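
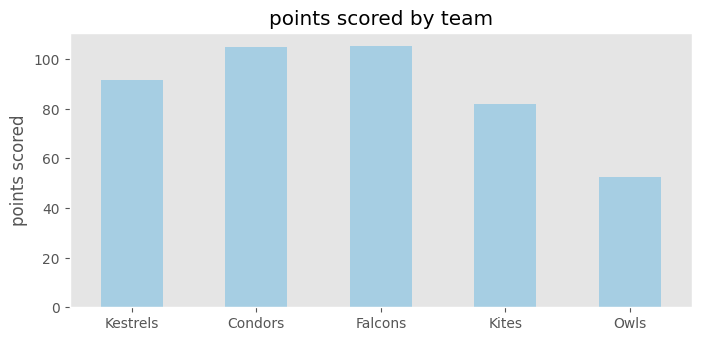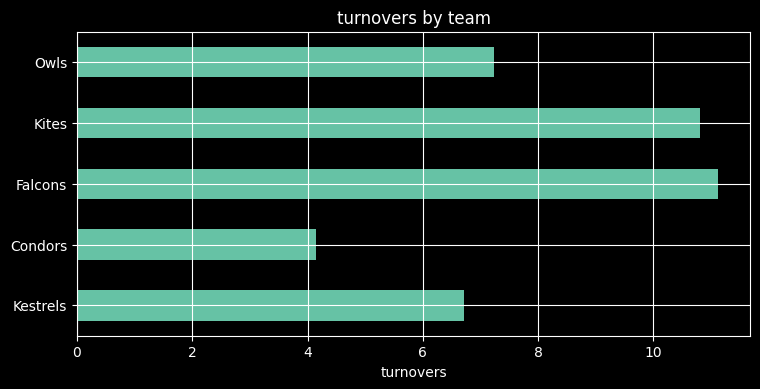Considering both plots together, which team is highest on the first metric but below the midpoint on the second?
Condors

Chart 2 median turnovers ≈ 8; below-median teams: Kestrels, Condors. Among those, Condors has the highest points scored (≈ 100).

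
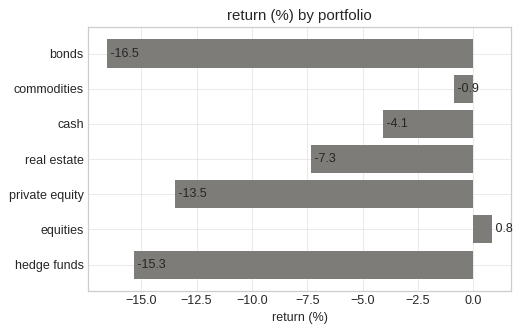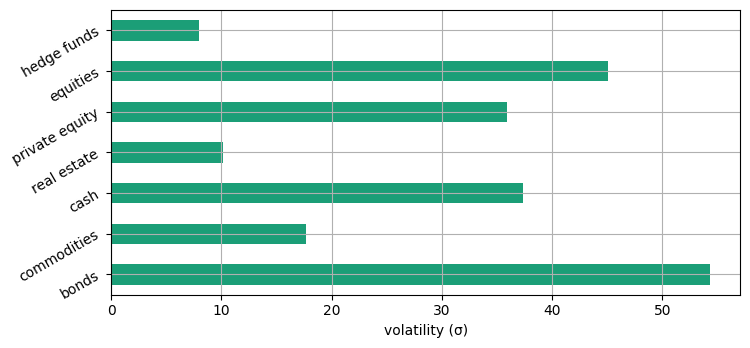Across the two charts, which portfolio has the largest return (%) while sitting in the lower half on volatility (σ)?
commodities

Chart 2 median volatility (σ) ≈ 35; below-median portfolios: commodities, real estate, hedge funds. Among those, commodities has the highest return (%) (≈ -0.9).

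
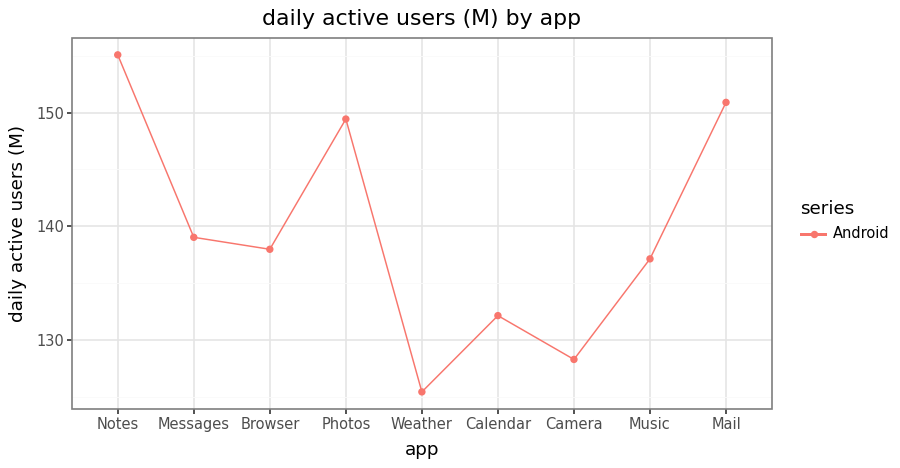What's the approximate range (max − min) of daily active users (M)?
≈ 30

Max Notes ≈ 155, min Weather ≈ 125; range ≈ 30.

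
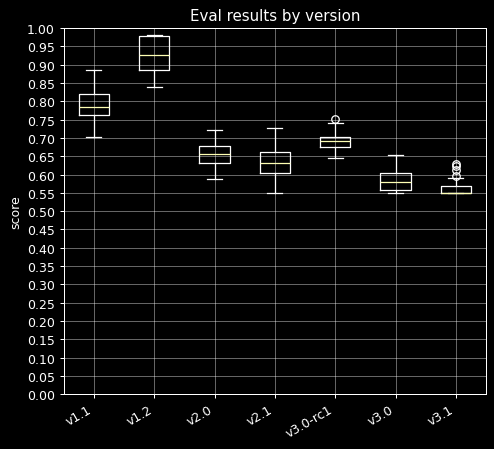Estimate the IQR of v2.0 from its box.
≈ 0.05

Q3 ≈ 0.70, Q1 ≈ 0.65; IQR ≈ 0.05.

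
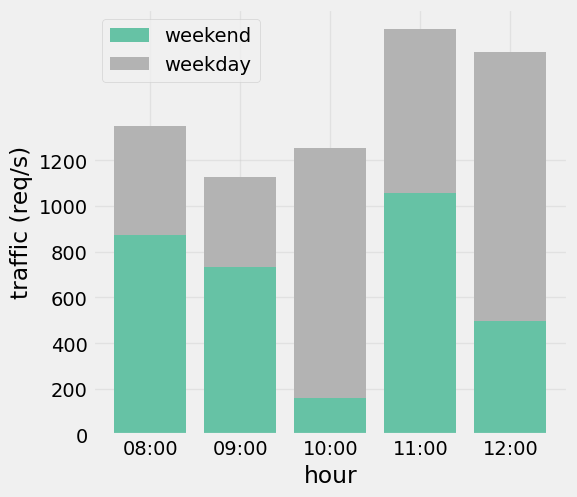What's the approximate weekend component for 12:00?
weekend top ≈ 400, bottom ≈ 0; segment ≈ 400.

≈ 400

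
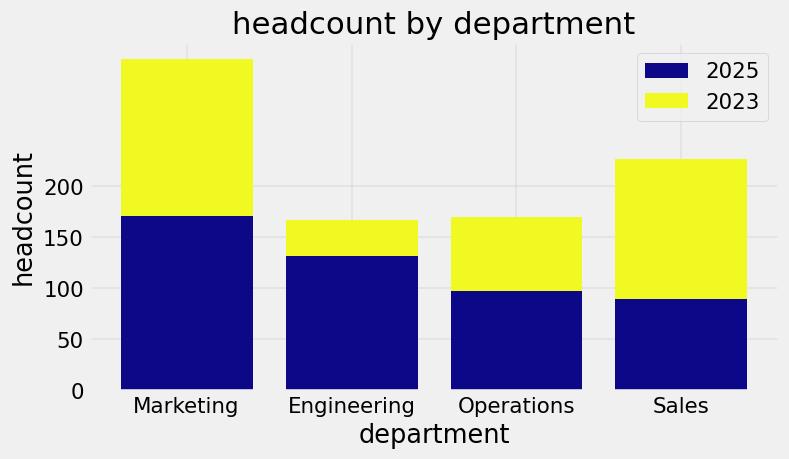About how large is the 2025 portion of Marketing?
≈ 150

2025 top ≈ 150, bottom ≈ 0; segment ≈ 150.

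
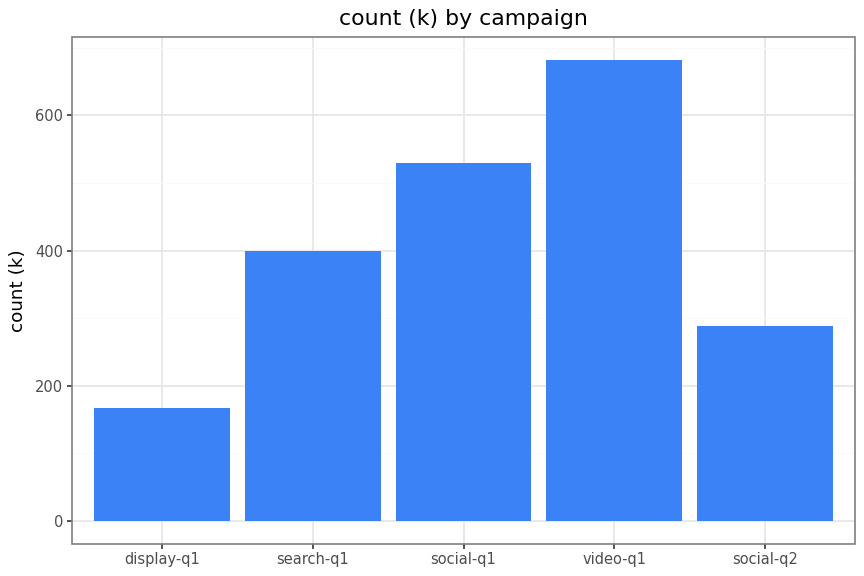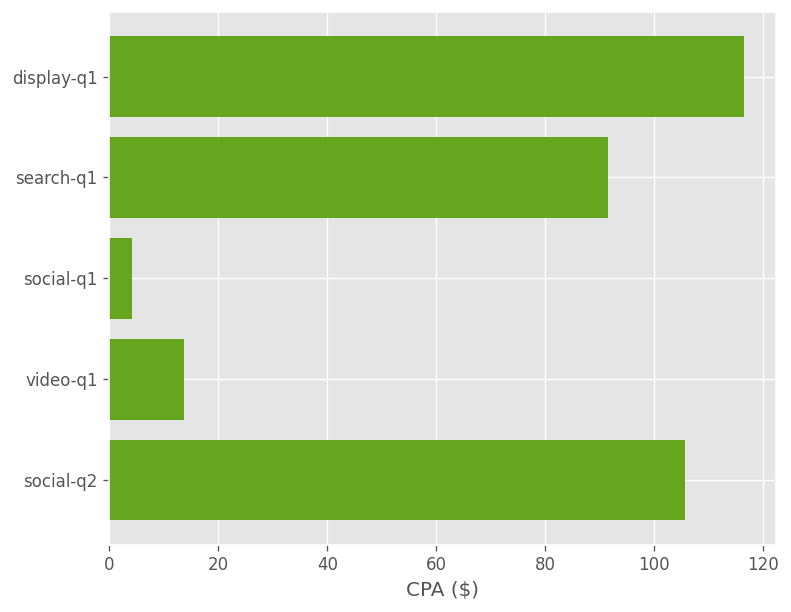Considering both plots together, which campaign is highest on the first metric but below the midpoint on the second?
video-q1

Chart 2 median CPA ($) ≈ 100; below-median campaigns: social-q1, video-q1. Among those, video-q1 has the highest count (k) (≈ 700).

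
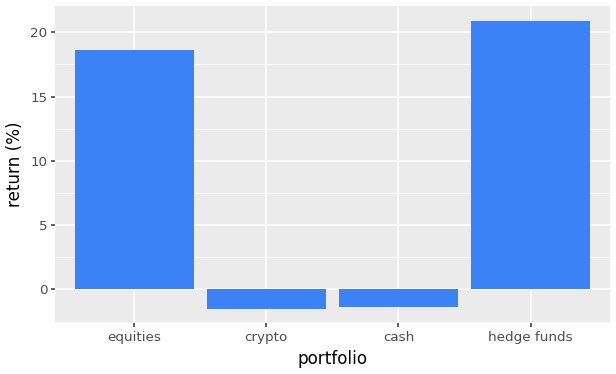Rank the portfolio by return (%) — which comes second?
Top 3: hedge funds ≈ 20, equities ≈ 18, cash ≈ -2.

equities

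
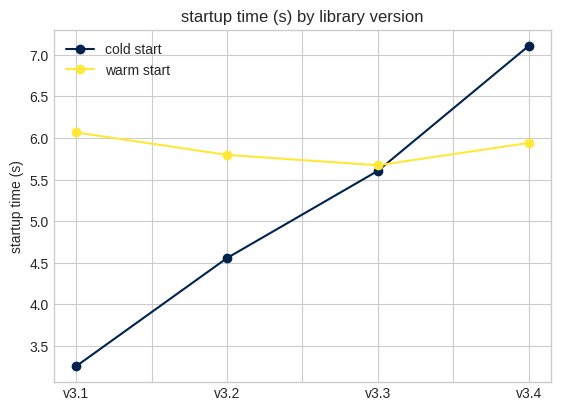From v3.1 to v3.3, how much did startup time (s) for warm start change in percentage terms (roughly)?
v3.1 ≈ 6.0, v3.3 ≈ 5.5; (5.5 − 6.0) / 6.0 ≈ -8.3%.

≈ -8.3%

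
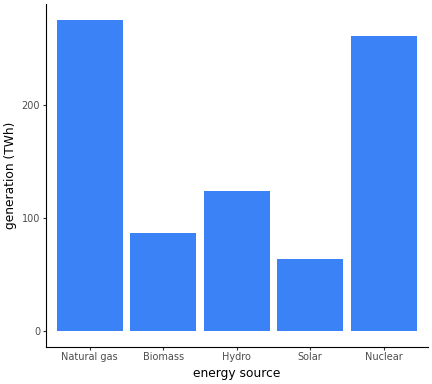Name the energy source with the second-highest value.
Top 3: Natural gas ≈ 275, Nuclear ≈ 250, Hydro ≈ 125.

Nuclear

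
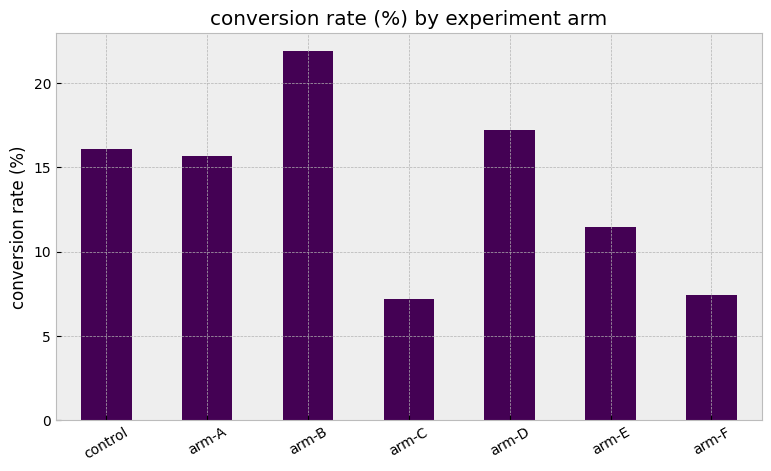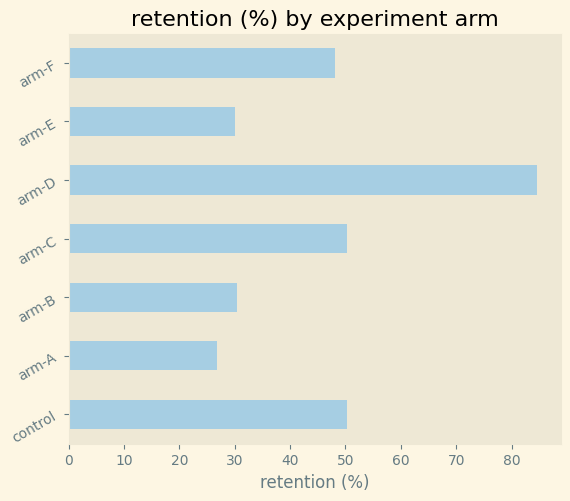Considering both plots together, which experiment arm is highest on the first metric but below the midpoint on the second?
Chart 2 median retention (%) ≈ 50; below-median experiment arms: arm-A, arm-B, arm-E. Among those, arm-B has the highest conversion rate (%) (≈ 20).

arm-B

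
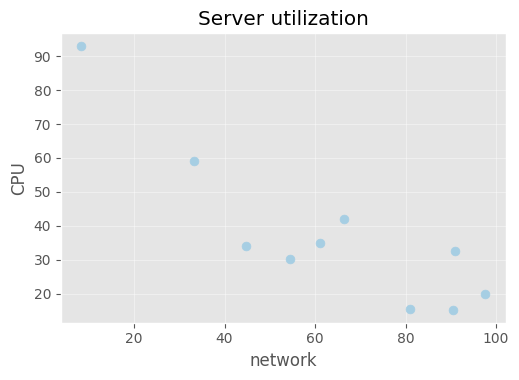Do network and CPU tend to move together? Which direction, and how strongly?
Points are negatively correlated; strong (|r| ≈ 0.9).

negative, strong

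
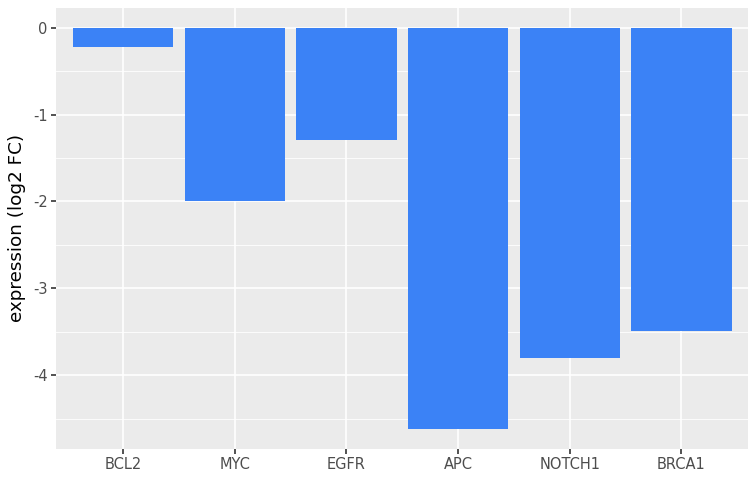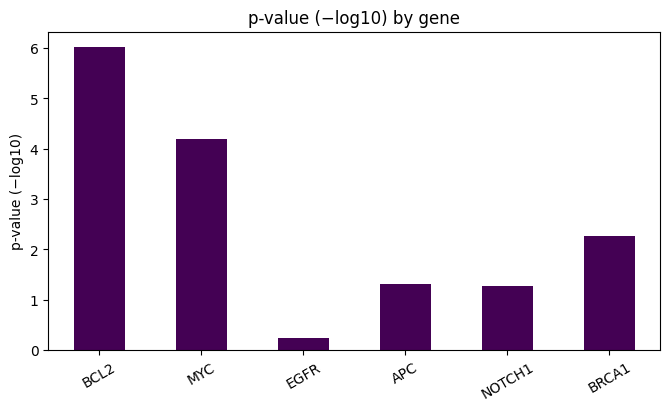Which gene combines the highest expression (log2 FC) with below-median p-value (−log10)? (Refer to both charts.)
Chart 2 median p-value (−log10) ≈ 2; below-median genes: EGFR, APC, NOTCH1. Among those, EGFR has the highest expression (log2 FC) (≈ -1).

EGFR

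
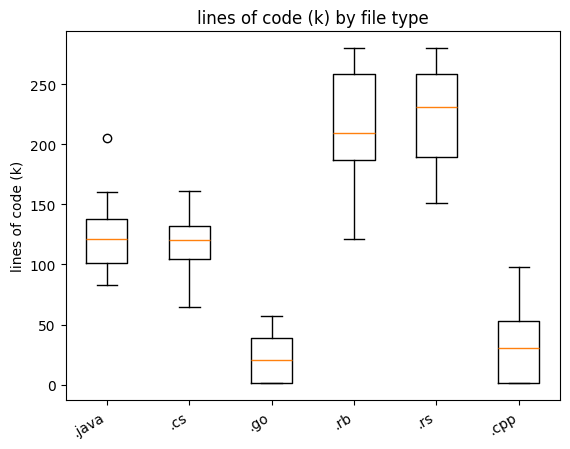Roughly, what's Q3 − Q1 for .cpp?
Q3 ≈ 60, Q1 ≈ 0; IQR ≈ 60.

≈ 60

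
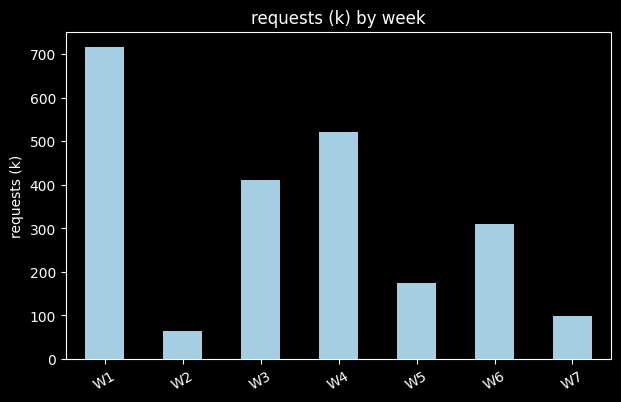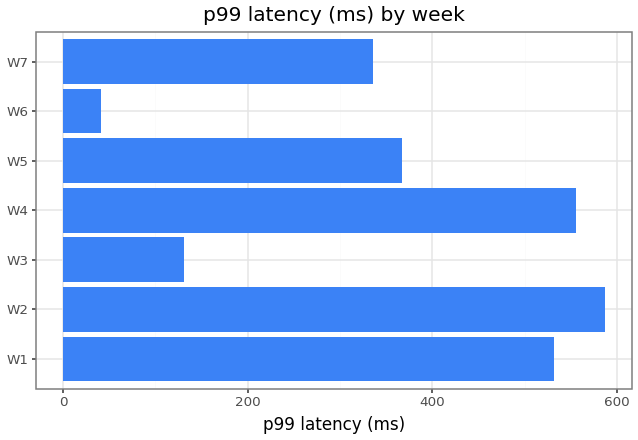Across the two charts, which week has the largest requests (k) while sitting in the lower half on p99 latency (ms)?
Chart 2 median p99 latency (ms) ≈ 400; below-median weeks: W3, W6, W7. Among those, W3 has the highest requests (k) (≈ 400).

W3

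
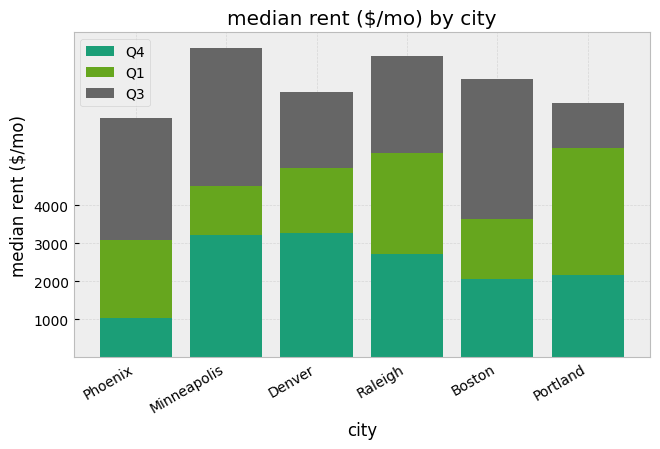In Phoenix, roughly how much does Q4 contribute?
≈ 1000

Q4 top ≈ 1000, bottom ≈ 0; segment ≈ 1000.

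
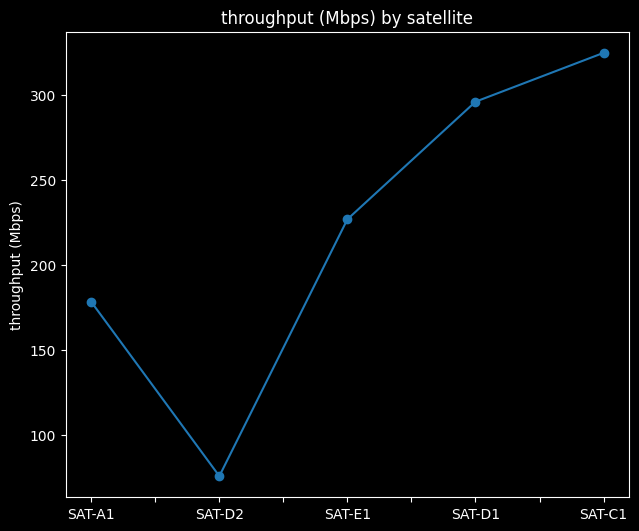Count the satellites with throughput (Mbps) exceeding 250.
2

Above 250: SAT-D1, SAT-C1.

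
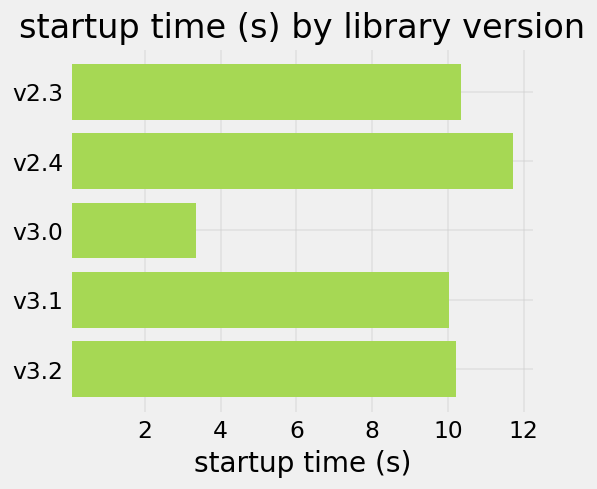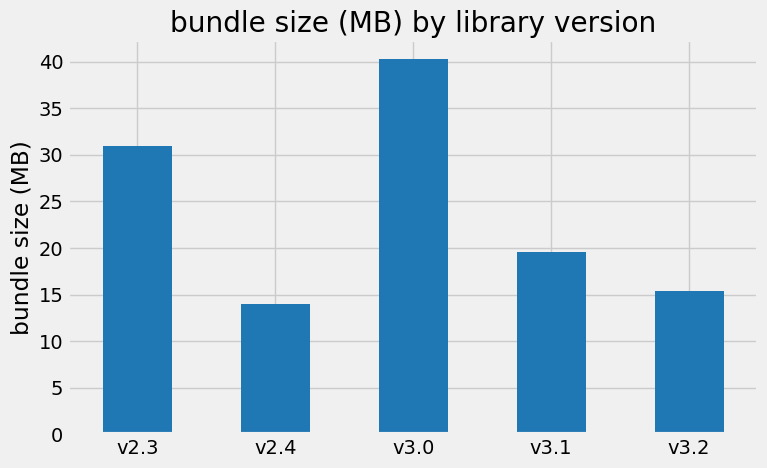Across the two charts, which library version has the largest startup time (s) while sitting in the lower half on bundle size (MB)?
v2.4

Chart 2 median bundle size (MB) ≈ 20; below-median library versions: v2.4, v3.2. Among those, v2.4 has the highest startup time (s) (≈ 12).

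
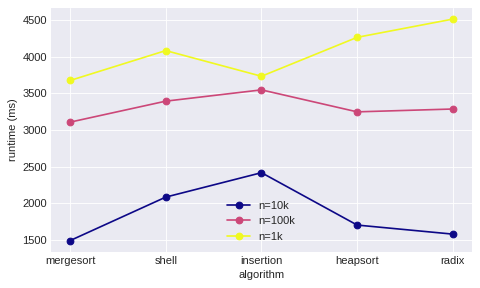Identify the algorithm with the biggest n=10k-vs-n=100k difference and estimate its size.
radix: n=10k ≈ 1500, n=100k ≈ 3500 → gap ≈ 2000. Next-largest (mergesort) is only ≈ 1500.

radix, ≈ 2000 ms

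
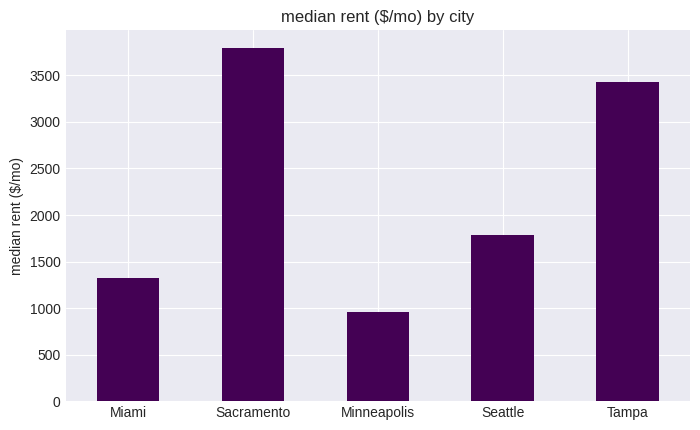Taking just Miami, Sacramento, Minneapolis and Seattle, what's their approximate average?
≈ 2125

(1500 + 4000 + 1000 + 2000) / 4 ≈ 2125.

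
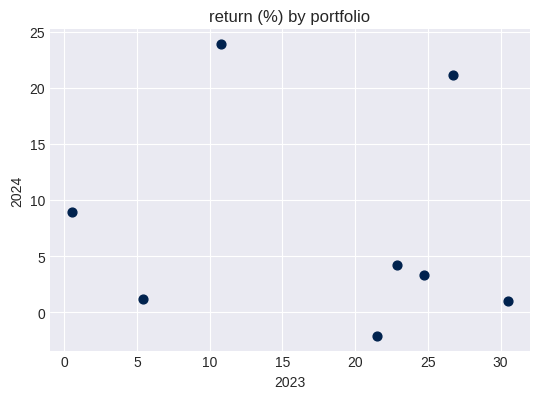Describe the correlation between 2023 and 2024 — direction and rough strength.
no clear correlation

Points are roughly uncorrelated; weak (|r| ≈ 0.1).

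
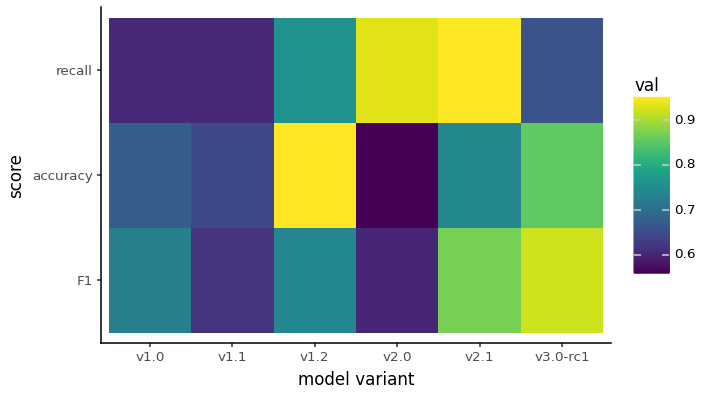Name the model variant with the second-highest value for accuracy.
Top 3 for accuracy: v1.2 ≈ 0.95, v3.0-rc1 ≈ 0.85, v2.1 ≈ 0.75.

v3.0-rc1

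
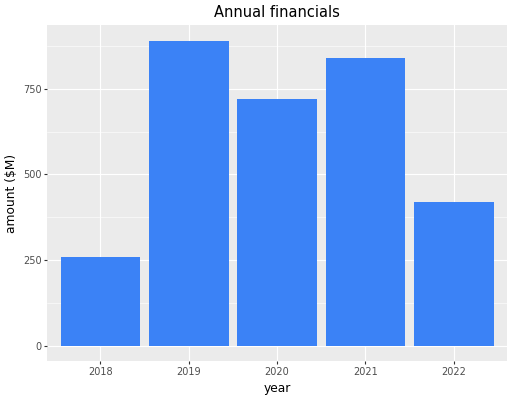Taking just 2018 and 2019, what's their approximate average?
(300 + 900) / 2 ≈ 600.

≈ 600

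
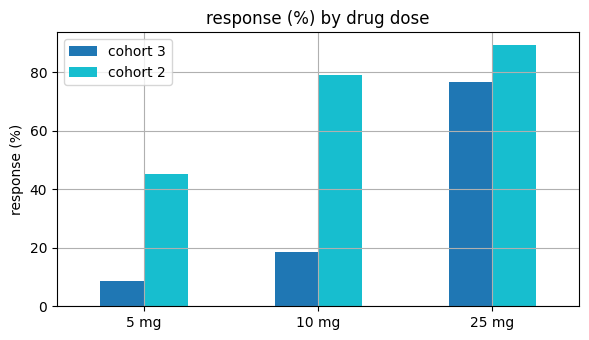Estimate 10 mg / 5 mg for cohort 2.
≈ 1.6×

10 mg ≈ 80, 5 mg ≈ 50; 80/50 ≈ 1.6.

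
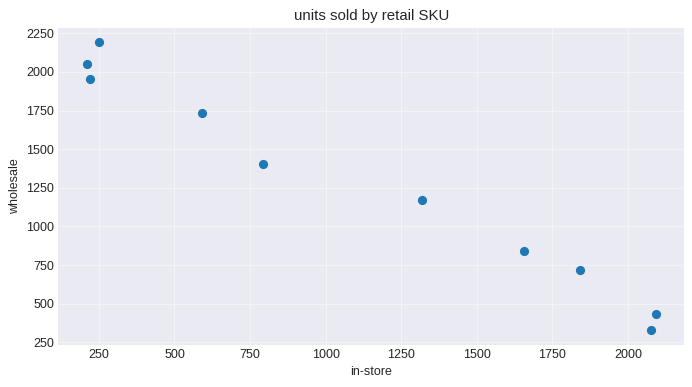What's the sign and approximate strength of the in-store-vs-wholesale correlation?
Points are negatively correlated; strong (|r| ≈ 1.0).

negative, strong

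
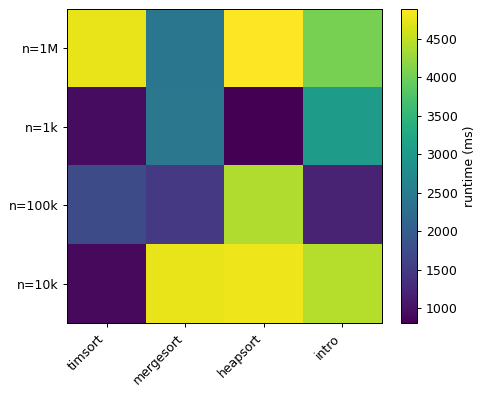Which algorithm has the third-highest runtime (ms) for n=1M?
intro

Top 4 for n=1M: heapsort ≈ 5000, timsort ≈ 4500, intro ≈ 4000, mergesort ≈ 2500.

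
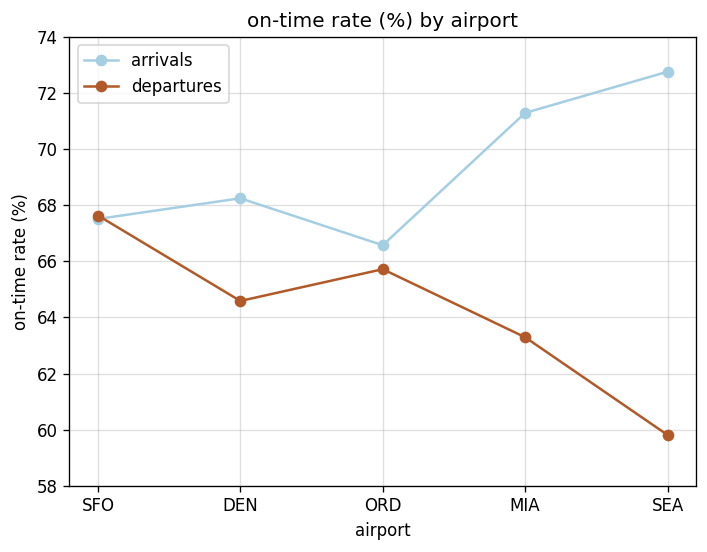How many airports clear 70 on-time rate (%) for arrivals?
2

Above 70: MIA, SEA.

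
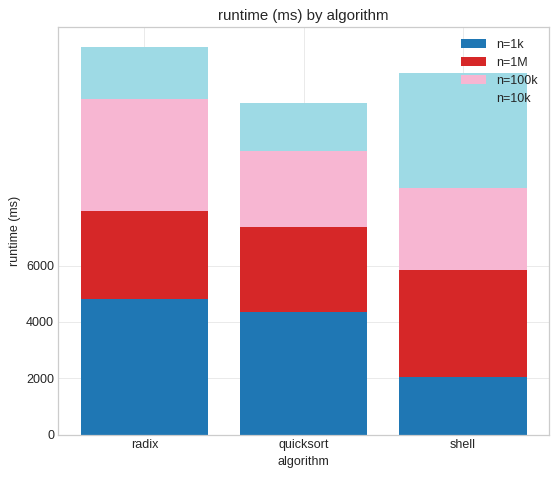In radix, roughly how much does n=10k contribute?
n=10k top ≈ 14000, bottom ≈ 12000; segment ≈ 2000.

≈ 2000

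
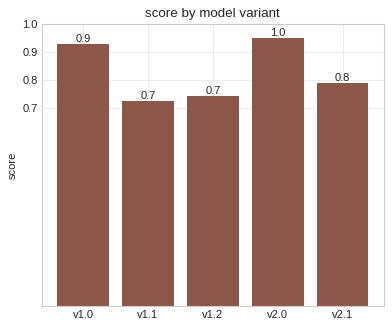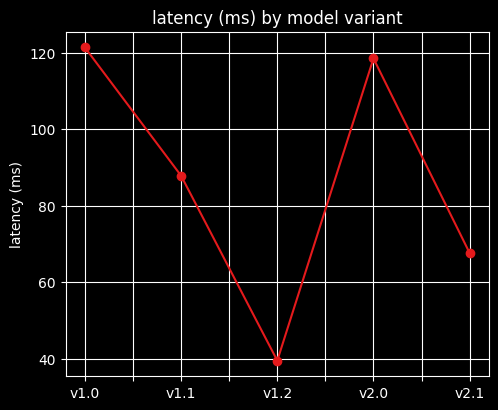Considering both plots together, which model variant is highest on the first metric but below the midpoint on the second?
v2.1

Chart 2 median latency (ms) ≈ 80; below-median model variants: v1.2, v2.1. Among those, v2.1 has the highest score (≈ 0.8).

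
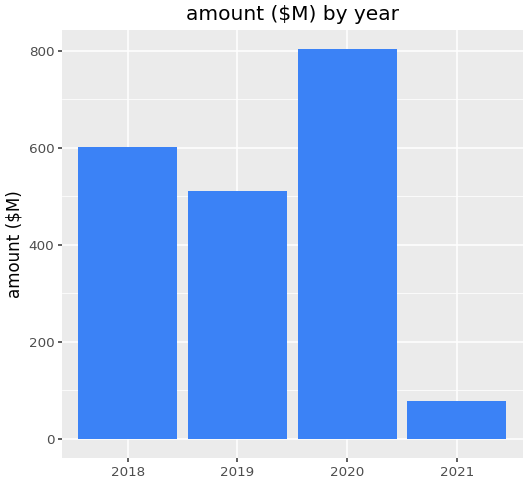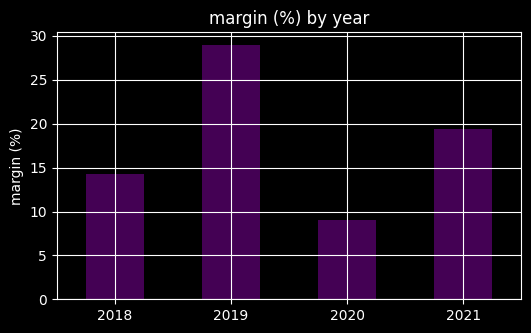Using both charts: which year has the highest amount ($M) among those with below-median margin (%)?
Chart 2 median margin (%) ≈ 15; below-median years: 2018, 2020. Among those, 2020 has the highest amount ($M) (≈ 800).

2020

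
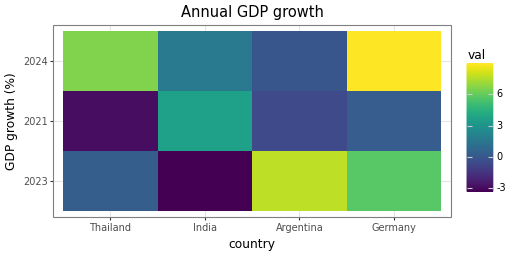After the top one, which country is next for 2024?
Top 3 for 2024: Germany ≈ 8, Thailand ≈ 6, India ≈ 2.

Thailand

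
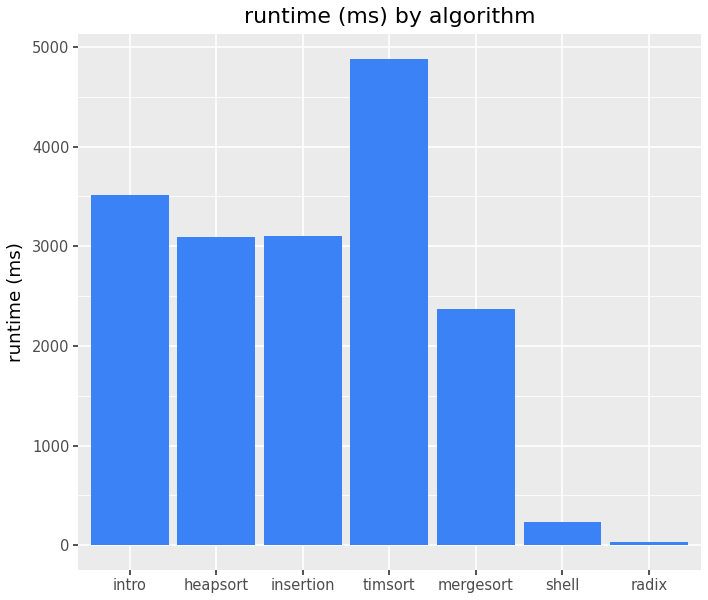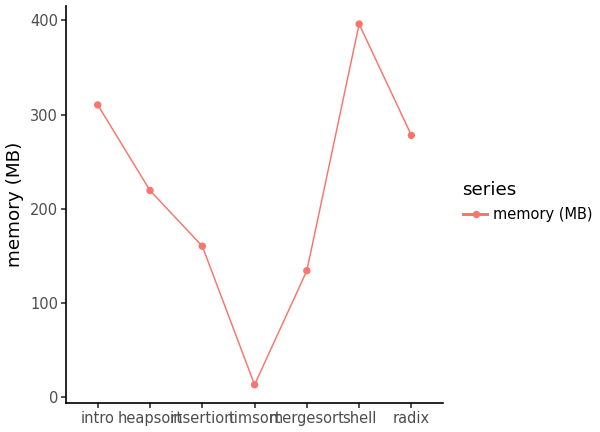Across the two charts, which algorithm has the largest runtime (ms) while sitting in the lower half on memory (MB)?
Chart 2 median memory (MB) ≈ 200; below-median algorithms: insertion, timsort, mergesort. Among those, timsort has the highest runtime (ms) (≈ 5000).

timsort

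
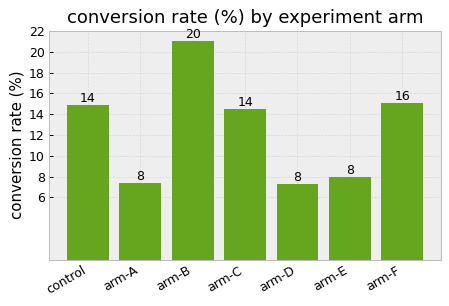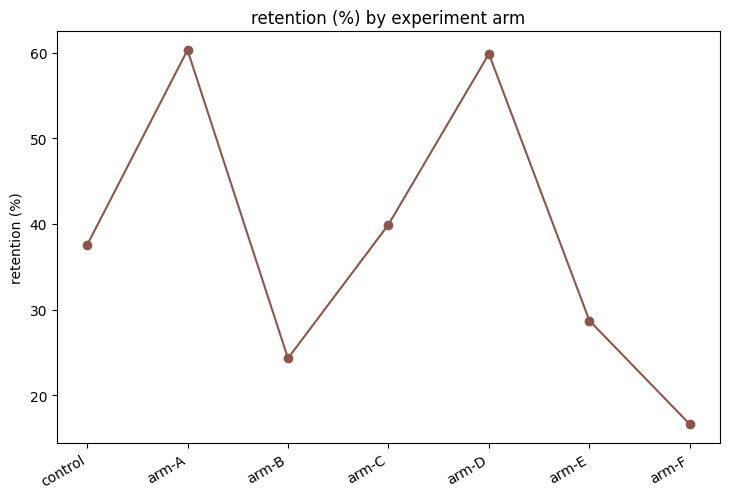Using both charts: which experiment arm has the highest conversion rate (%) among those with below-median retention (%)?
arm-B

Chart 2 median retention (%) ≈ 40; below-median experiment arms: arm-B, arm-E, arm-F. Among those, arm-B has the highest conversion rate (%) (≈ 20).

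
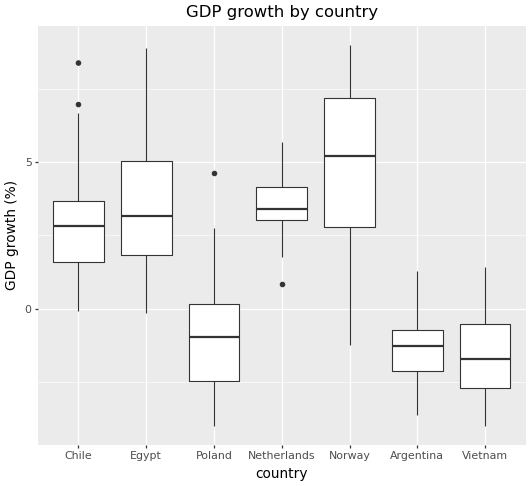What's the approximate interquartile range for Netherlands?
Q3 ≈ 4, Q1 ≈ 3; IQR ≈ 1.

≈ 1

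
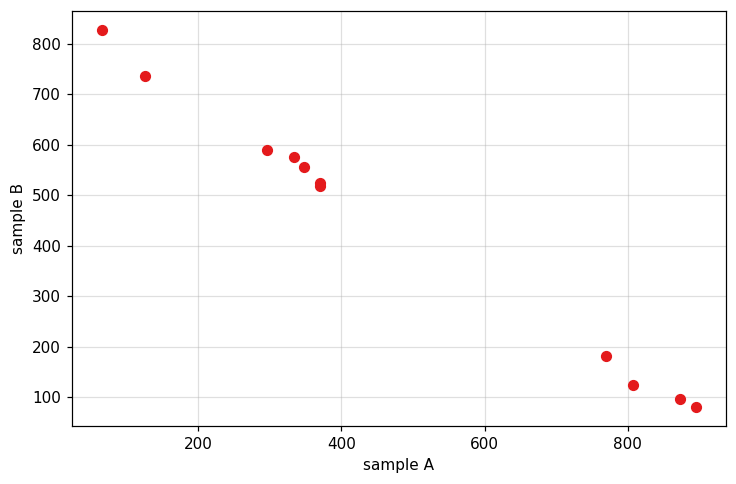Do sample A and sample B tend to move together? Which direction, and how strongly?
negative, strong

Points are negatively correlated; strong (|r| ≈ 1.0).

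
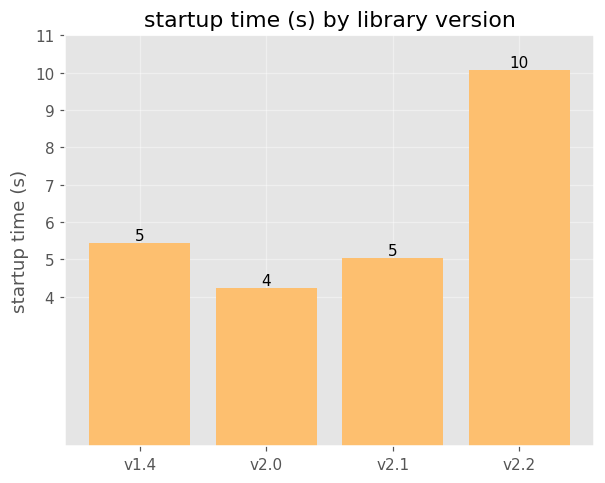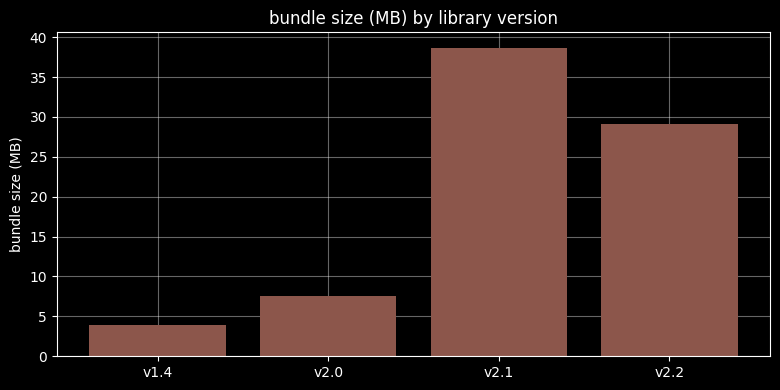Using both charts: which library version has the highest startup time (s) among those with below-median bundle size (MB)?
v1.4

Chart 2 median bundle size (MB) ≈ 20; below-median library versions: v1.4, v2.0. Among those, v1.4 has the highest startup time (s) (≈ 5).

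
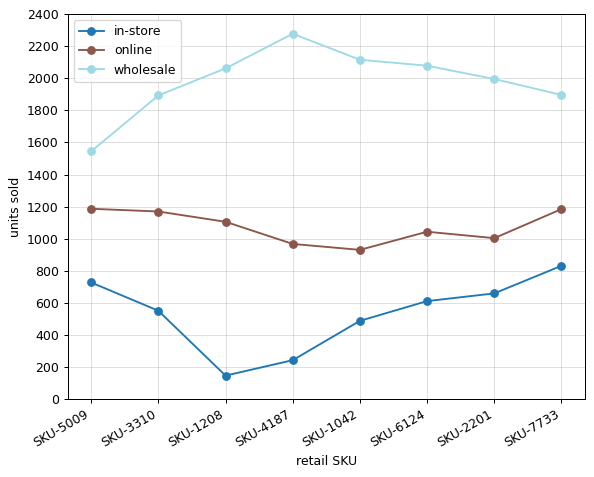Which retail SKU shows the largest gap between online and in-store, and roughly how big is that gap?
SKU-1208: online ≈ 1200, in-store ≈ 200 → gap ≈ 1000. Next-largest (SKU-4187) is only ≈ 800.

SKU-1208, ≈ 1000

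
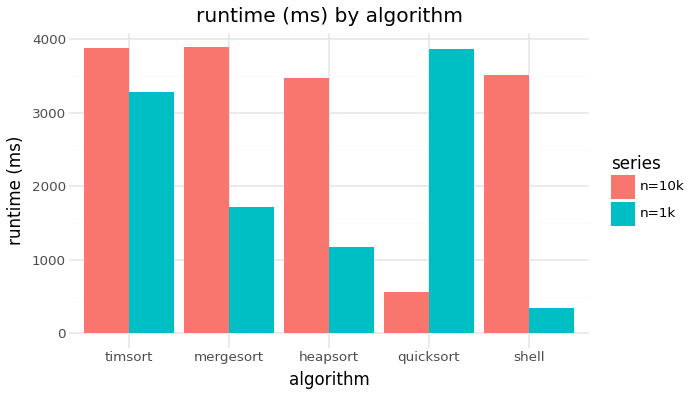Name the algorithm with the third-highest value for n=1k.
mergesort

Top 4 for n=1k: quicksort ≈ 4000, timsort ≈ 3500, mergesort ≈ 1500, heapsort ≈ 1000.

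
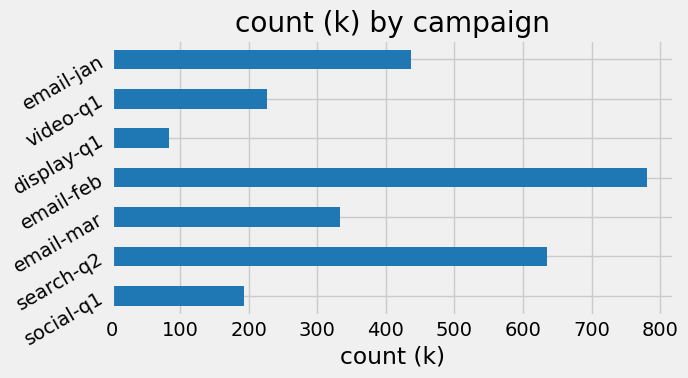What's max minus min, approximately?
Max email-feb ≈ 800, min display-q1 ≈ 100; range ≈ 700.

≈ 700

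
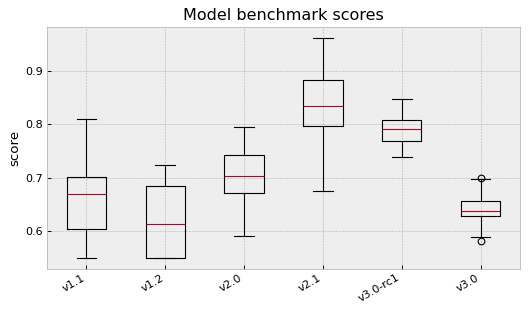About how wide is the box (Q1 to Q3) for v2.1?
Q3 ≈ 0.88, Q1 ≈ 0.80; IQR ≈ 0.08.

≈ 0.08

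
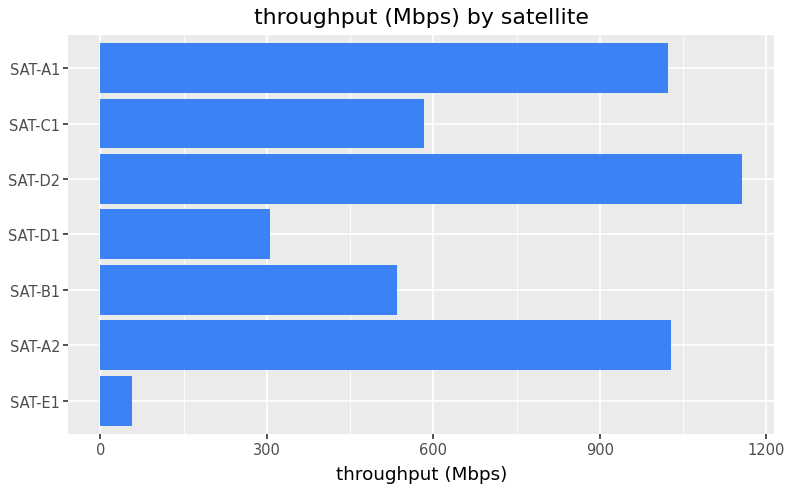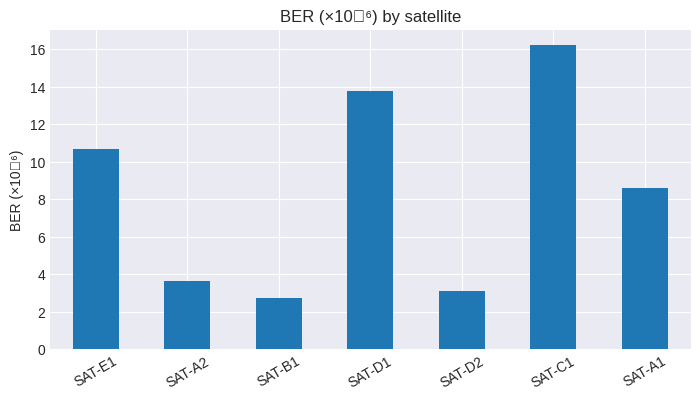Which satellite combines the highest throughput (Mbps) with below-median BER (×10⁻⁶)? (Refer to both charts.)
Chart 2 median BER (×10⁻⁶) ≈ 8; below-median satellites: SAT-A2, SAT-B1, SAT-D2. Among those, SAT-D2 has the highest throughput (Mbps) (≈ 1200).

SAT-D2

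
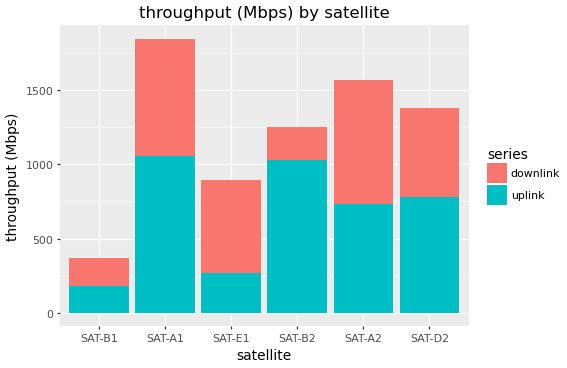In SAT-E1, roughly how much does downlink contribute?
downlink top ≈ 800, bottom ≈ 200; segment ≈ 600.

≈ 600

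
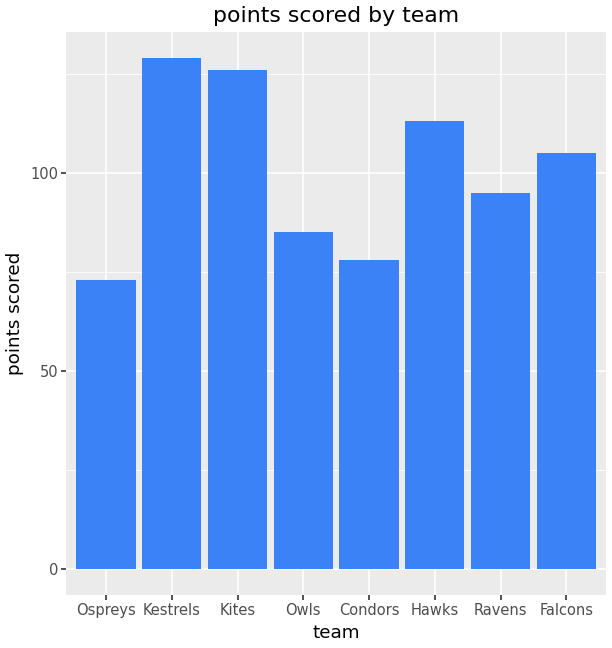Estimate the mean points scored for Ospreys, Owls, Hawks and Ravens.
(80 + 80 + 120 + 100) / 4 ≈ 95.

≈ 95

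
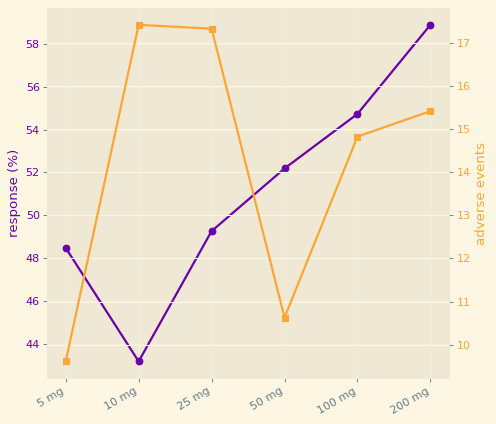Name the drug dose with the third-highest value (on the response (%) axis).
50 mg

Top 4 (on the response (%) axis): 200 mg ≈ 58, 100 mg ≈ 54, 50 mg ≈ 52, 25 mg ≈ 50.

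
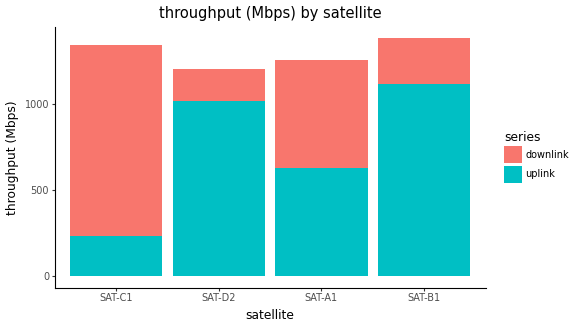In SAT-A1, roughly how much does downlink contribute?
≈ 600

downlink top ≈ 1200, bottom ≈ 600; segment ≈ 600.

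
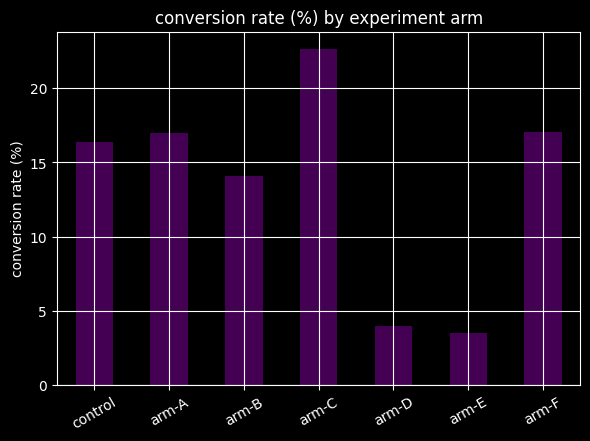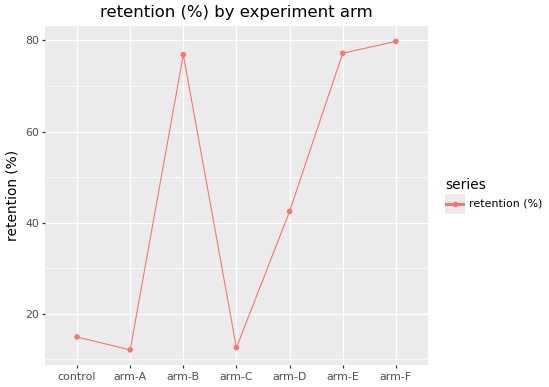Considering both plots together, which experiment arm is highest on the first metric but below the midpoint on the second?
Chart 2 median retention (%) ≈ 40; below-median experiment arms: control, arm-A, arm-C. Among those, arm-C has the highest conversion rate (%) (≈ 25).

arm-C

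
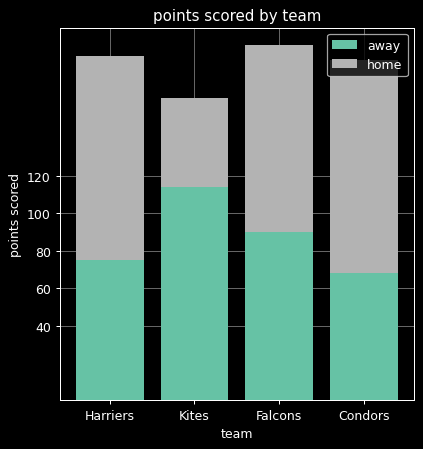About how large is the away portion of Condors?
away top ≈ 60, bottom ≈ 0; segment ≈ 60.

≈ 60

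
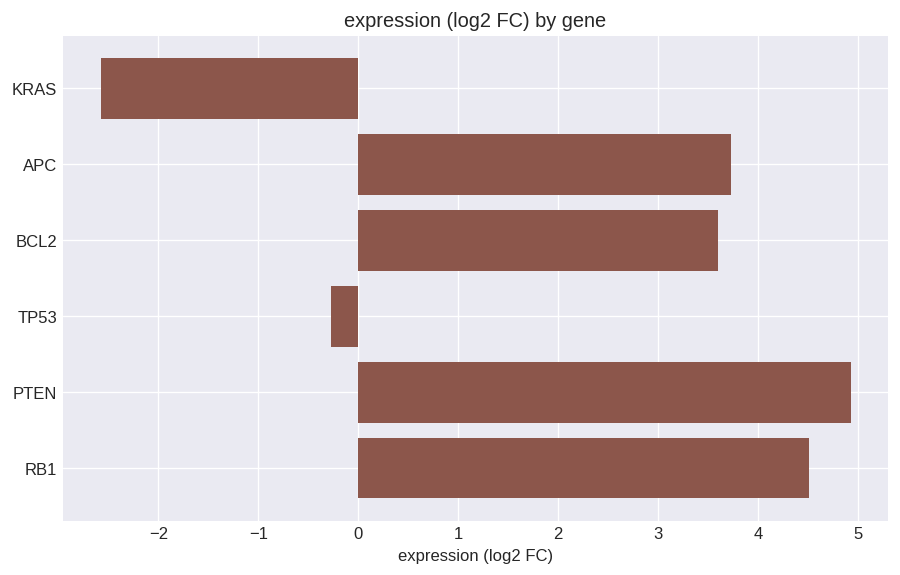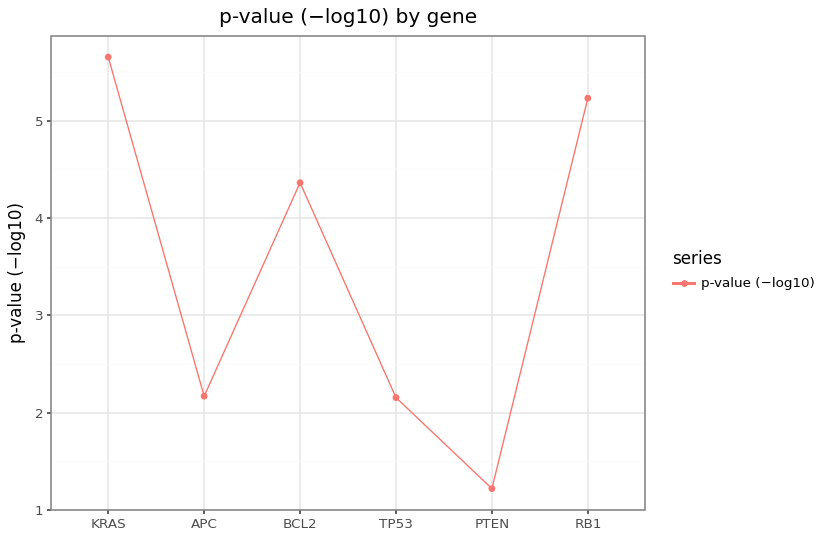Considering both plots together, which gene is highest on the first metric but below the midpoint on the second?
PTEN

Chart 2 median p-value (−log10) ≈ 3; below-median genes: APC, TP53, PTEN. Among those, PTEN has the highest expression (log2 FC) (≈ 5).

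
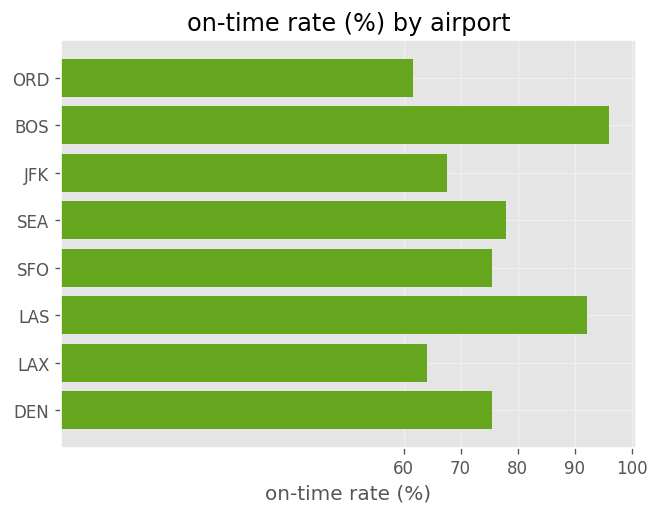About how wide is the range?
Max BOS ≈ 100, min ORD ≈ 60; range ≈ 40.

≈ 40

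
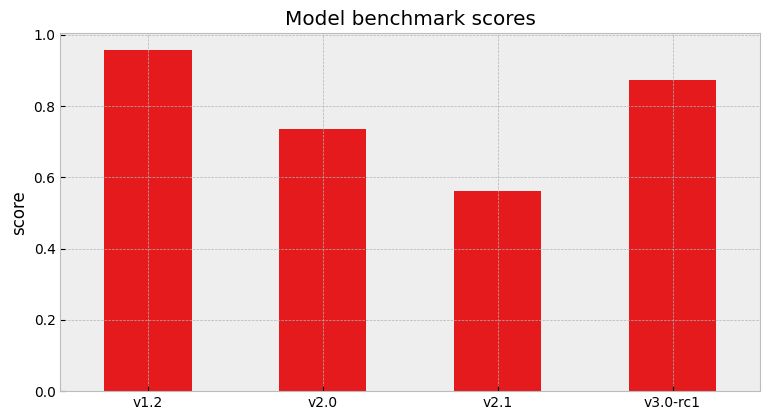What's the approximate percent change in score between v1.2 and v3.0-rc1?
≈ -10%

v1.2 ≈ 1.0, v3.0-rc1 ≈ 0.9; (0.9 − 1.0) / 1.0 ≈ -10%.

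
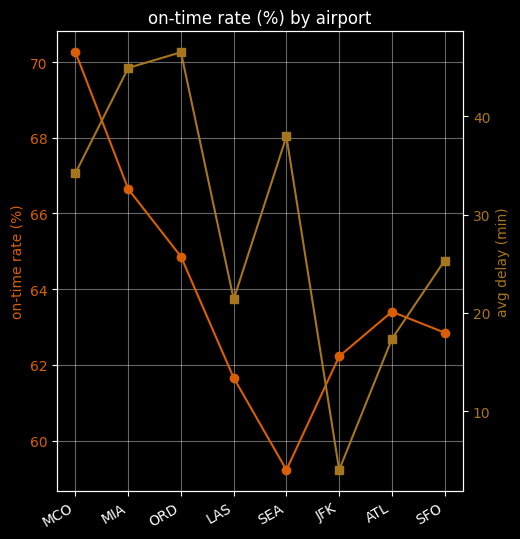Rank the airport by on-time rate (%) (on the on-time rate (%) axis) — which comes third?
ORD

Top 4 (on the on-time rate (%) axis): MCO ≈ 70, MIA ≈ 67, ORD ≈ 65, ATL ≈ 63.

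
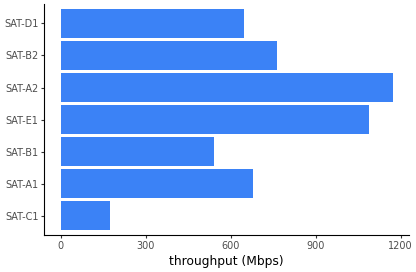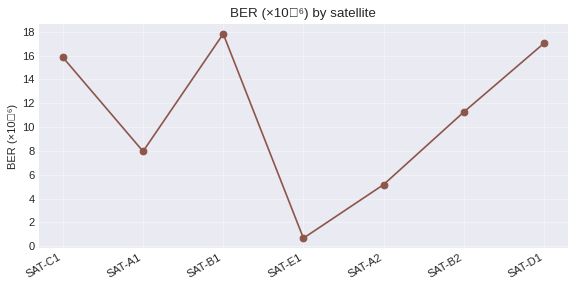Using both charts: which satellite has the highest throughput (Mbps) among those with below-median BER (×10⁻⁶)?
SAT-A2

Chart 2 median BER (×10⁻⁶) ≈ 12; below-median satellites: SAT-A1, SAT-E1, SAT-A2. Among those, SAT-A2 has the highest throughput (Mbps) (≈ 1200).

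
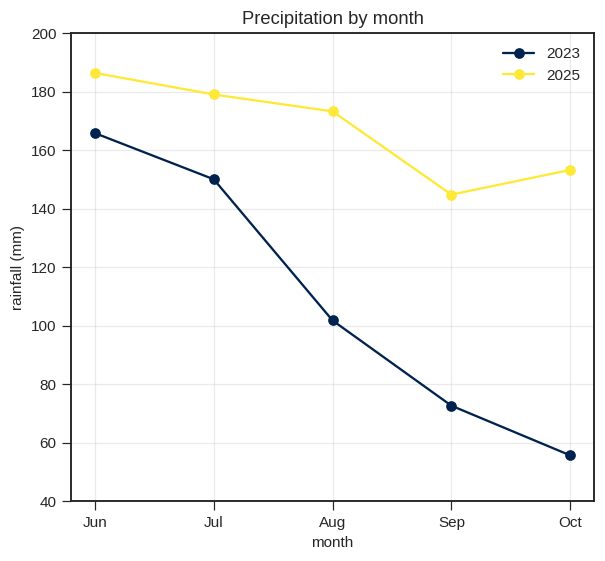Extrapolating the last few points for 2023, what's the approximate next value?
≈ 40

Last three: 100, 80, 60 → slope ≈ -20/step → next ≈ 40.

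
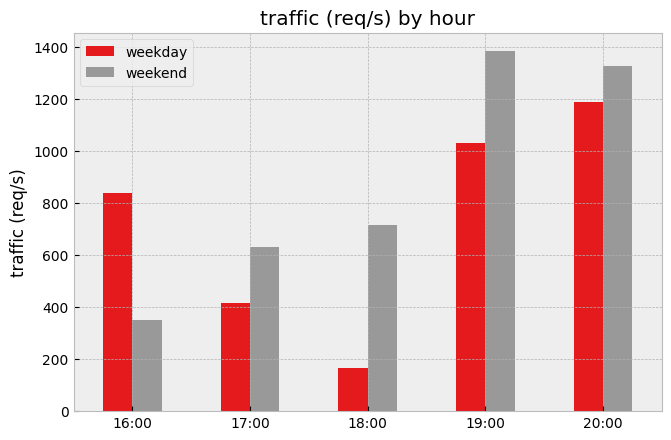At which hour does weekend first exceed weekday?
17:00

16:00: weekend ≈ 400 vs weekday ≈ 800 (not yet); 17:00: weekend ≈ 600 vs weekday ≈ 400 (first crossover).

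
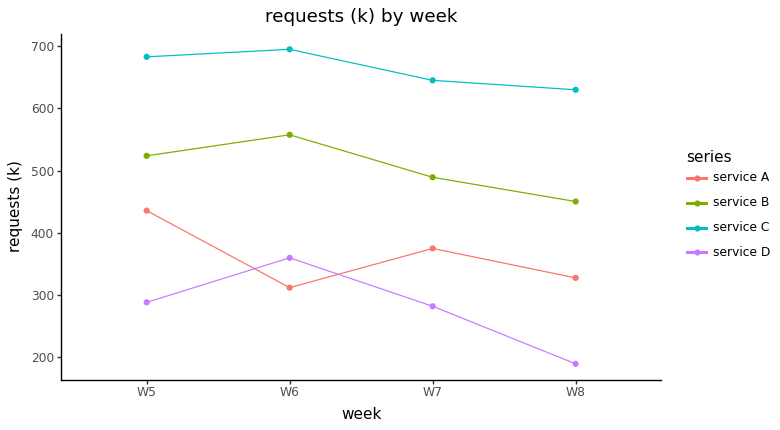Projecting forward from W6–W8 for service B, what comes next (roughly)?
Last three: 550, 500, 450 → slope ≈ -50/step → next ≈ 400.

≈ 400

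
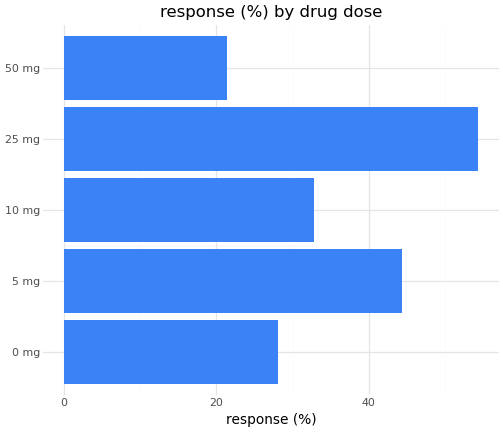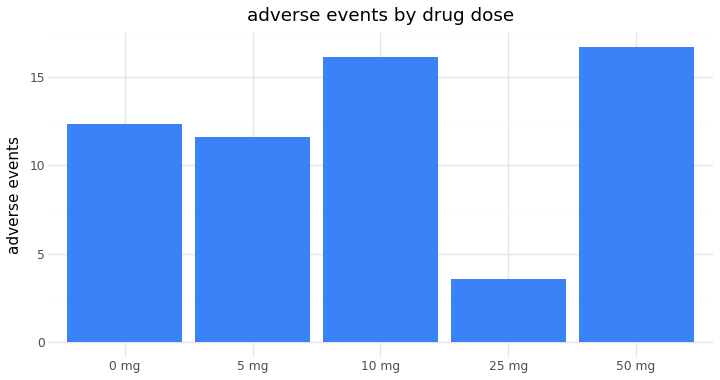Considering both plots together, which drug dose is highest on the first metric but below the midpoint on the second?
25 mg

Chart 2 median adverse events ≈ 12; below-median drug doses: 5 mg, 25 mg. Among those, 25 mg has the highest response (%) (≈ 55).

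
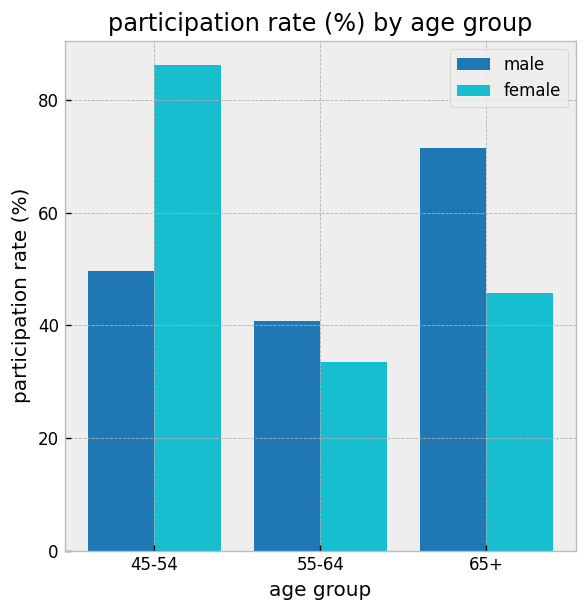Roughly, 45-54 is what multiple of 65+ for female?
≈ 1.8×

45-54 ≈ 90, 65+ ≈ 50; 90/50 ≈ 1.8.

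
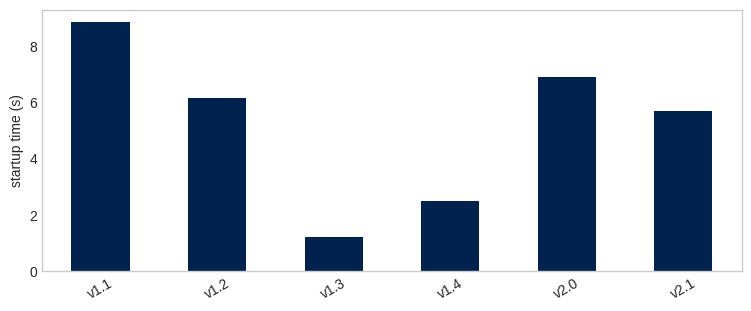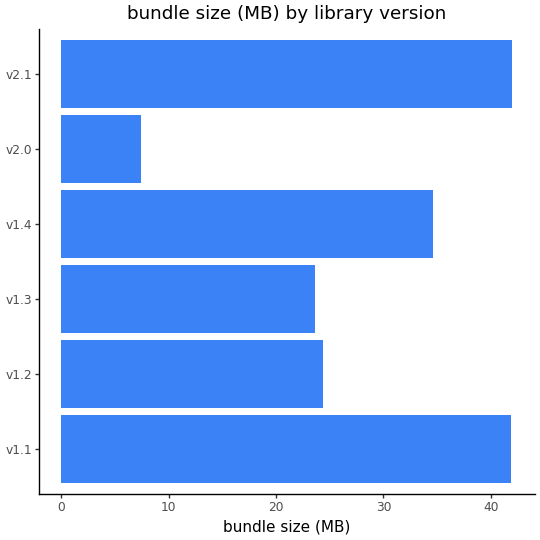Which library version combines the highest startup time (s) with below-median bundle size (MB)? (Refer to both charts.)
v2.0

Chart 2 median bundle size (MB) ≈ 30; below-median library versions: v1.2, v1.3, v2.0. Among those, v2.0 has the highest startup time (s) (≈ 7).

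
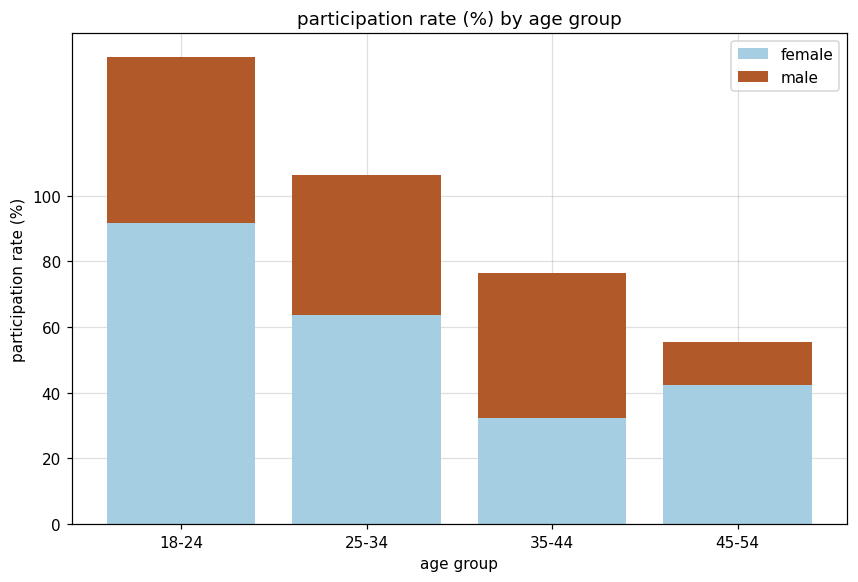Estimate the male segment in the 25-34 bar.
≈ 40

male top ≈ 100, bottom ≈ 60; segment ≈ 40.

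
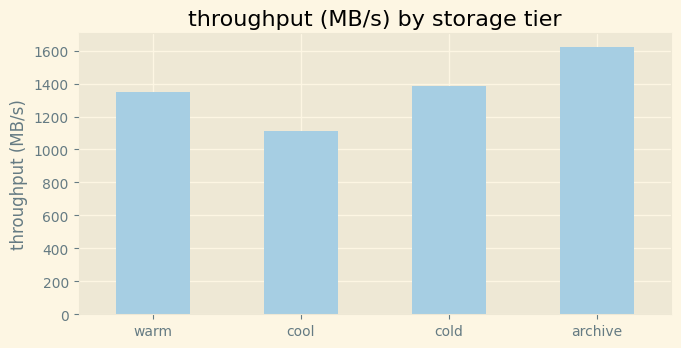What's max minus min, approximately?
≈ 400

Max archive ≈ 1600, min cool ≈ 1200; range ≈ 400.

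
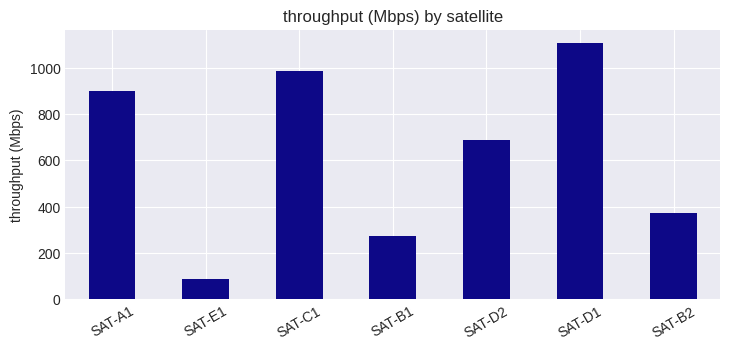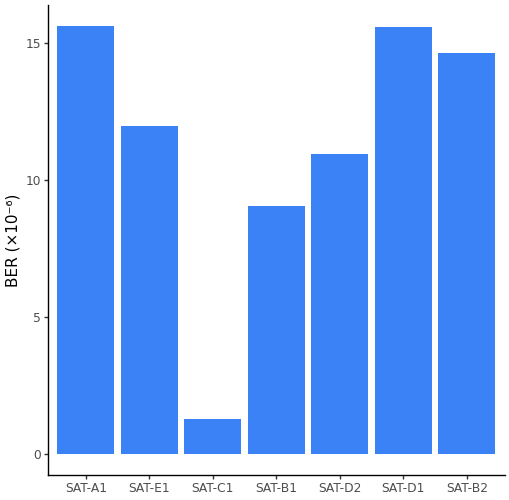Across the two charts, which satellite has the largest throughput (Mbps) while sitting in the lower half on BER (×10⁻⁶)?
Chart 2 median BER (×10⁻⁶) ≈ 12; below-median satellites: SAT-C1, SAT-B1, SAT-D2. Among those, SAT-C1 has the highest throughput (Mbps) (≈ 1000).

SAT-C1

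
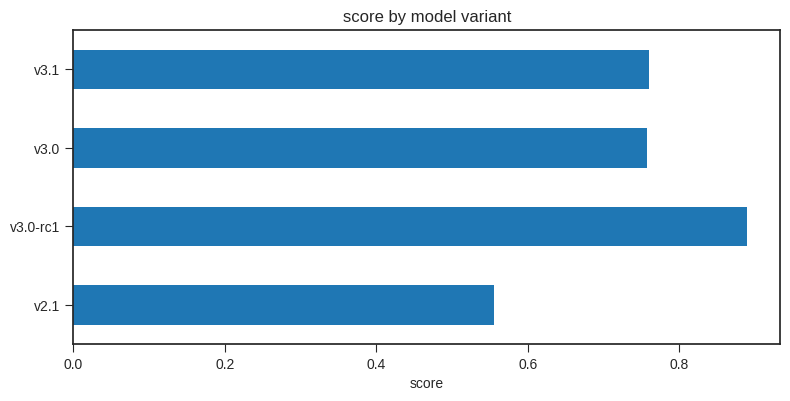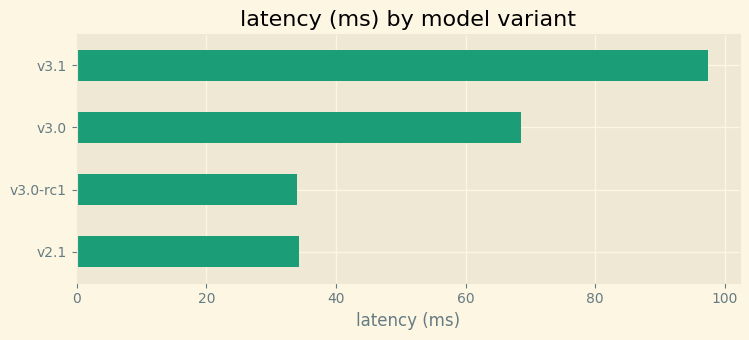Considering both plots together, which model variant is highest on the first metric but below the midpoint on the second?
v3.0-rc1

Chart 2 median latency (ms) ≈ 50; below-median model variants: v2.1, v3.0-rc1. Among those, v3.0-rc1 has the highest score (≈ 0.9).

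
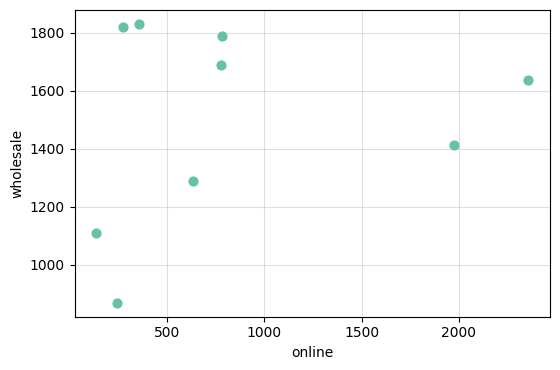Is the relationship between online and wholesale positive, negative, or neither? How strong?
Points are roughly uncorrelated; weak (|r| ≈ 0.2).

no clear correlation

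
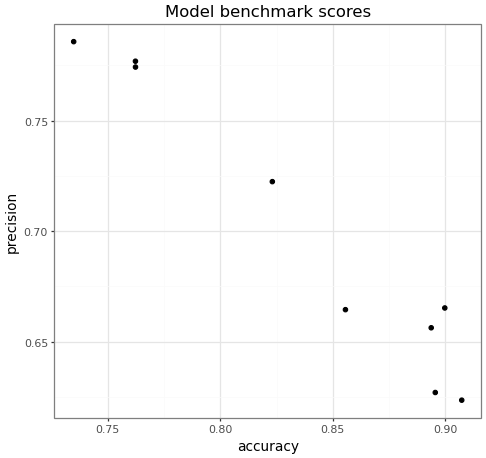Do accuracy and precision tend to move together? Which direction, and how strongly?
Points are negatively correlated; strong (|r| ≈ 1.0).

negative, strong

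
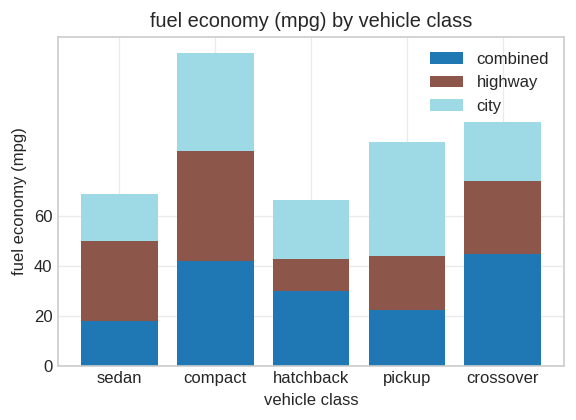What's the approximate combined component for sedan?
combined top ≈ 20, bottom ≈ 0; segment ≈ 20.

≈ 20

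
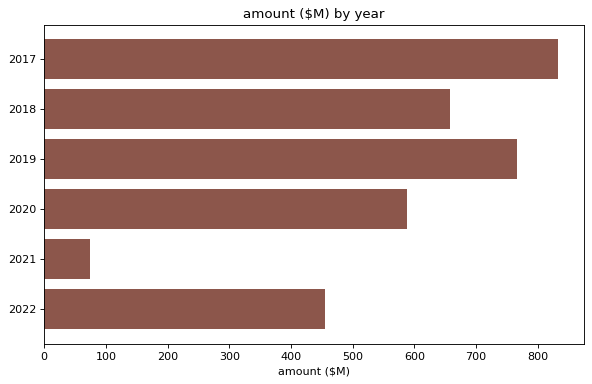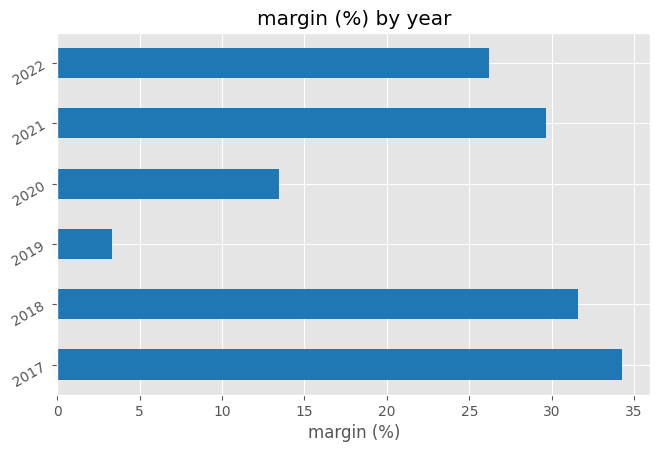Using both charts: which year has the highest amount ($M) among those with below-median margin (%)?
2019

Chart 2 median margin (%) ≈ 30; below-median years: 2019, 2020, 2022. Among those, 2019 has the highest amount ($M) (≈ 800).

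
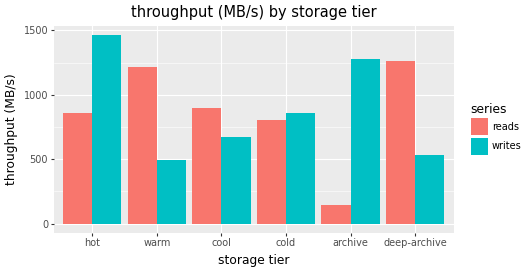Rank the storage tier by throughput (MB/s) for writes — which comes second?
Top 3 for writes: hot ≈ 1400, archive ≈ 1200, cold ≈ 800.

archive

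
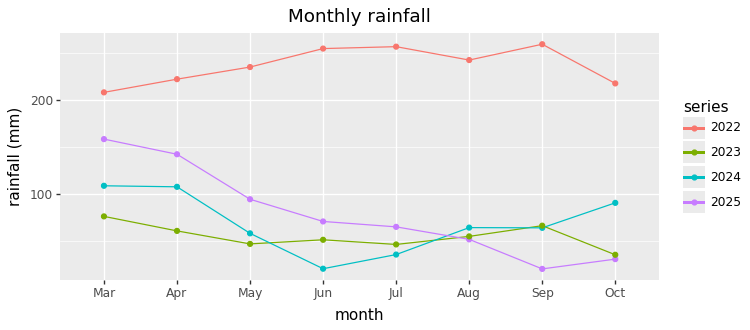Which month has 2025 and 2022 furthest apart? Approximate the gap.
Sep, ≈ 240 mm

Sep: 2025 ≈ 20, 2022 ≈ 260 → gap ≈ 240. Next-largest (Jul) is only ≈ 200.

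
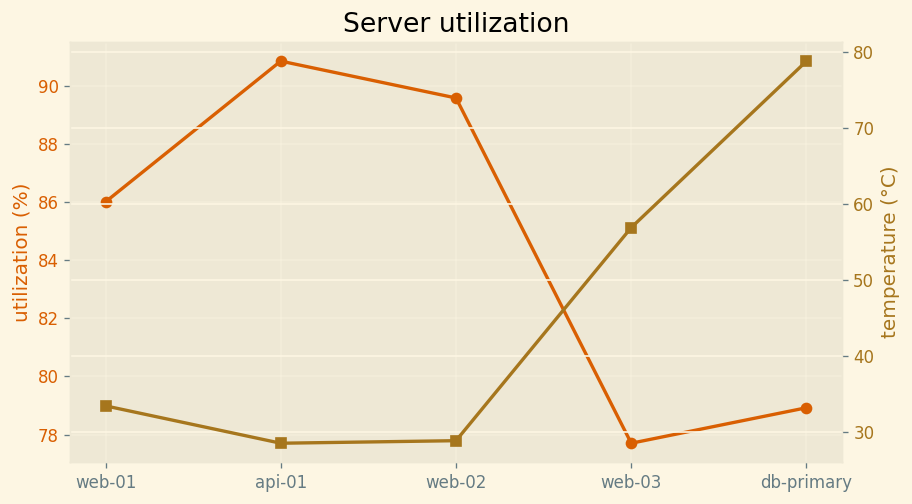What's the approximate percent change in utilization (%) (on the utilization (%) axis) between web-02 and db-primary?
≈ -13.3%

web-02 ≈ 90, db-primary ≈ 78; (78 − 90) / 90 ≈ -13.3%.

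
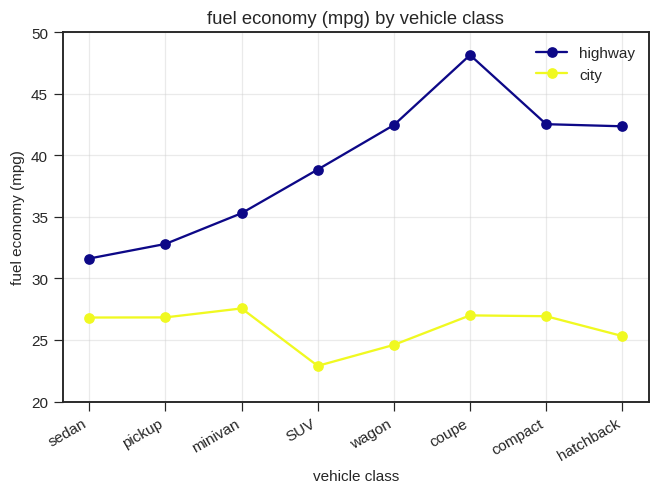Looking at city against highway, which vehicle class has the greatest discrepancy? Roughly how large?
coupe: city ≈ 25, highway ≈ 50 → gap ≈ 25. Next-largest (wagon) is only ≈ 15.

coupe, ≈ 25 mpg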